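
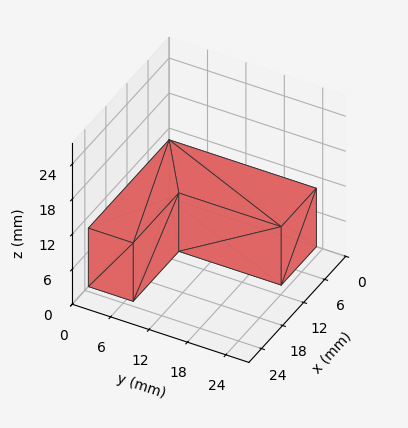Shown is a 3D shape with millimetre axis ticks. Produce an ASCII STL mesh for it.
Reading the render: the shape is an L-shaped prism: outer 23 × 23 mm, arm thicknesses ≈ 7 mm (horizontal) and 10 mm (vertical), extruded 10 mm in z (dimensions read to the nearest mm from the axis ticks). For the STL, each face is triangulated and given an outward normal.

solid part
  facet normal 0.0000 0.0000 -1.0000
    outer loop
      vertex 23.00 7.00 0.00
      vertex 23.00 0.00 0.00
      vertex 0.00 0.00 0.00
    endloop
  endfacet
  facet normal 0.0000 0.0000 -1.0000
    outer loop
      vertex 10.00 7.00 0.00
      vertex 23.00 7.00 0.00
      vertex 0.00 0.00 0.00
    endloop
  endfacet
  facet normal 0.0000 0.0000 -1.0000
    outer loop
      vertex 10.00 23.00 0.00
      vertex 10.00 7.00 0.00
      vertex 0.00 0.00 0.00
    endloop
  endfacet
  facet normal 0.0000 0.0000 -1.0000
    outer loop
      vertex 0.00 23.00 0.00
      vertex 10.00 23.00 0.00
      vertex 0.00 0.00 0.00
    endloop
  endfacet
  facet normal 0.0000 0.0000 1.0000
    outer loop
      vertex 0.00 0.00 10.00
      vertex 23.00 0.00 10.00
      vertex 23.00 7.00 10.00
    endloop
  endfacet
  facet normal 0.0000 0.0000 1.0000
    outer loop
      vertex 0.00 0.00 10.00
      vertex 23.00 7.00 10.00
      vertex 10.00 7.00 10.00
    endloop
  endfacet
  facet normal 0.0000 0.0000 1.0000
    outer loop
      vertex 0.00 0.00 10.00
      vertex 10.00 7.00 10.00
      vertex 10.00 23.00 10.00
    endloop
  endfacet
  facet normal 0.0000 0.0000 1.0000
    outer loop
      vertex 0.00 0.00 10.00
      vertex 10.00 23.00 10.00
      vertex 0.00 23.00 10.00
    endloop
  endfacet
  facet normal 0.0000 -1.0000 0.0000
    outer loop
      vertex 0.00 0.00 0.00
      vertex 23.00 0.00 0.00
      vertex 23.00 0.00 10.00
    endloop
  endfacet
  facet normal 0.0000 -1.0000 0.0000
    outer loop
      vertex 0.00 0.00 0.00
      vertex 23.00 0.00 10.00
      vertex 0.00 0.00 10.00
    endloop
  endfacet
  facet normal 1.0000 0.0000 0.0000
    outer loop
      vertex 23.00 0.00 0.00
      vertex 23.00 7.00 0.00
      vertex 23.00 7.00 10.00
    endloop
  endfacet
  facet normal 1.0000 0.0000 0.0000
    outer loop
      vertex 23.00 0.00 0.00
      vertex 23.00 7.00 10.00
      vertex 23.00 0.00 10.00
    endloop
  endfacet
  facet normal 0.0000 1.0000 0.0000
    outer loop
      vertex 23.00 7.00 0.00
      vertex 10.00 7.00 0.00
      vertex 10.00 7.00 10.00
    endloop
  endfacet
  facet normal 0.0000 1.0000 0.0000
    outer loop
      vertex 23.00 7.00 0.00
      vertex 10.00 7.00 10.00
      vertex 23.00 7.00 10.00
    endloop
  endfacet
  facet normal 1.0000 0.0000 0.0000
    outer loop
      vertex 10.00 7.00 0.00
      vertex 10.00 23.00 0.00
      vertex 10.00 23.00 10.00
    endloop
  endfacet
  facet normal 1.0000 0.0000 0.0000
    outer loop
      vertex 10.00 7.00 0.00
      vertex 10.00 23.00 10.00
      vertex 10.00 7.00 10.00
    endloop
  endfacet
  facet normal 0.0000 1.0000 0.0000
    outer loop
      vertex 10.00 23.00 0.00
      vertex 0.00 23.00 0.00
      vertex 0.00 23.00 10.00
    endloop
  endfacet
  facet normal 0.0000 1.0000 0.0000
    outer loop
      vertex 10.00 23.00 0.00
      vertex 0.00 23.00 10.00
      vertex 10.00 23.00 10.00
    endloop
  endfacet
  facet normal -1.0000 0.0000 0.0000
    outer loop
      vertex 0.00 23.00 0.00
      vertex 0.00 0.00 0.00
      vertex 0.00 0.00 10.00
    endloop
  endfacet
  facet normal -1.0000 0.0000 0.0000
    outer loop
      vertex 0.00 23.00 0.00
      vertex 0.00 0.00 10.00
      vertex 0.00 23.00 10.00
    endloop
  endfacet
endsolid part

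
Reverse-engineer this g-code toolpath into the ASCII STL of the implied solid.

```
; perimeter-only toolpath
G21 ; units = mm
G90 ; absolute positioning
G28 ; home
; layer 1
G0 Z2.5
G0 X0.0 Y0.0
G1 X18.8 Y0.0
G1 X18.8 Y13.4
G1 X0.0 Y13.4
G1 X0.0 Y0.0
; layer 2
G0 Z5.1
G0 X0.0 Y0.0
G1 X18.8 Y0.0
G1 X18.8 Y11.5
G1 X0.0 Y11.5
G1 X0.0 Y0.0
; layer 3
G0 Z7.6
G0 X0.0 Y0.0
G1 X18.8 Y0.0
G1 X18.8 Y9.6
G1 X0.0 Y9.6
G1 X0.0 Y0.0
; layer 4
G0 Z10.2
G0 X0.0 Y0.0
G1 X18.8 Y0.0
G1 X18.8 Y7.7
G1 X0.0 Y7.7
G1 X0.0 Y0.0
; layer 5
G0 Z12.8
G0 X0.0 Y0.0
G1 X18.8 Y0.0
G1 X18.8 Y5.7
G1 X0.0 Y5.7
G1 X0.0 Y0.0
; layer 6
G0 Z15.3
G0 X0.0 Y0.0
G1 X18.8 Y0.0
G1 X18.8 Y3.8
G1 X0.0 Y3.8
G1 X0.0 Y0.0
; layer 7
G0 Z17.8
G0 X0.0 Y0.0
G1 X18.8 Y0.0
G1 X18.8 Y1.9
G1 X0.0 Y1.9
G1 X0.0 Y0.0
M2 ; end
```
solid part
  facet normal 0.0000 0.0000 -1.0000
    outer loop
      vertex 18.8 15.3 0.0
      vertex 18.8 0.0 0.0
      vertex 0.0 0.0 0.0
    endloop
  endfacet
  facet normal 0.0000 0.0000 -1.0000
    outer loop
      vertex 0.0 15.3 0.0
      vertex 18.8 15.3 0.0
      vertex 0.0 0.0 0.0
    endloop
  endfacet
  facet normal 0.0000 -1.0000 0.0000
    outer loop
      vertex 0.0 0.0 0.0
      vertex 18.8 0.0 0.0
      vertex 18.8 0.0 20.4
    endloop
  endfacet
  facet normal 0.0000 -1.0000 0.0000
    outer loop
      vertex 0.0 0.0 0.0
      vertex 18.8 0.0 20.4
      vertex 0.0 0.0 20.4
    endloop
  endfacet
  facet normal 0.0000 0.8000 0.6000
    outer loop
      vertex 0.0 0.0 20.4
      vertex 18.8 0.0 20.4
      vertex 18.8 15.3 0.0
    endloop
  endfacet
  facet normal 0.0000 0.8000 0.6000
    outer loop
      vertex 0.0 0.0 20.4
      vertex 18.8 15.3 0.0
      vertex 0.0 15.3 0.0
    endloop
  endfacet
  facet normal -1.0000 0.0000 0.0000
    outer loop
      vertex 0.0 0.0 20.4
      vertex 0.0 15.3 0.0
      vertex 0.0 0.0 0.0
    endloop
  endfacet
  facet normal 1.0000 0.0000 0.0000
    outer loop
      vertex 18.8 0.0 0.0
      vertex 18.8 15.3 0.0
      vertex 18.8 0.0 20.4
    endloop
  endfacet
endsolid part

The G0 Z moves step by Δz≈2.5 mm. The G1 loops shrink linearly with z, so the solid tapers from its base footprint up to z≈20.4. Closing with a flat bottom cap and the tapered top and triangulating gives 8 facets — a wedge (ramp): 18.8 × 15.3 mm base, rising to 20.4 mm along the y=0 edge and sloping linearly to z=0 at y=15.3.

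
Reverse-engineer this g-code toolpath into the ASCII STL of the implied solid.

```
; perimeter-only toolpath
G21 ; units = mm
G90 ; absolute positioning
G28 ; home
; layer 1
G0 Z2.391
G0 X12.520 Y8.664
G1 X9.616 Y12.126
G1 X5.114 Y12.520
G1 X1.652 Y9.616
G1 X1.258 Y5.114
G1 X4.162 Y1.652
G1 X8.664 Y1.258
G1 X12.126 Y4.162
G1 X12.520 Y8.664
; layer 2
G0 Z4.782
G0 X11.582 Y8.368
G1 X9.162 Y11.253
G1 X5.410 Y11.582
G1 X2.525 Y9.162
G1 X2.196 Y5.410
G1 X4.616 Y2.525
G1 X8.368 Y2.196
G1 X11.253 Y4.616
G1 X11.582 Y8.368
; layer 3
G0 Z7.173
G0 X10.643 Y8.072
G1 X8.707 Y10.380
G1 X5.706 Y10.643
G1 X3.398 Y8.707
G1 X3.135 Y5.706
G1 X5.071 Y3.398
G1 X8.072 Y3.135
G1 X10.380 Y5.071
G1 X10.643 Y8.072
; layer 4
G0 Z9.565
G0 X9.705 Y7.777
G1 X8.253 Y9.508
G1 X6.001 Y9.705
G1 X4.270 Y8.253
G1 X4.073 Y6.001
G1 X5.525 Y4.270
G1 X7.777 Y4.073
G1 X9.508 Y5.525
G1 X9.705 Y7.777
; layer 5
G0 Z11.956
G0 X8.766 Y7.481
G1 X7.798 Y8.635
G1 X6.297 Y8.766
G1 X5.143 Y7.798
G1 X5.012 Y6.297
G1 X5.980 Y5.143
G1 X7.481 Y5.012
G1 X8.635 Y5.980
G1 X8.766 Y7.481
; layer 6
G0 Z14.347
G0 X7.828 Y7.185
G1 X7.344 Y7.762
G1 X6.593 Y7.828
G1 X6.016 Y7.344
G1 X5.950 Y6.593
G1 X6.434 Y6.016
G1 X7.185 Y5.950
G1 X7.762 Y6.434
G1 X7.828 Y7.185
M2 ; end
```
solid part
  facet normal 0.0000 0.0000 -1.0000
    outer loop
      vertex 4.818 13.459 0.000
      vertex 10.071 12.999 0.000
      vertex 13.459 8.960 0.000
    endloop
  endfacet
  facet normal 0.0000 0.0000 -1.0000
    outer loop
      vertex 0.779 10.071 0.000
      vertex 4.818 13.459 0.000
      vertex 13.459 8.960 0.000
    endloop
  endfacet
  facet normal 0.0000 0.0000 -1.0000
    outer loop
      vertex 0.319 4.818 0.000
      vertex 0.779 10.071 0.000
      vertex 13.459 8.960 0.000
    endloop
  endfacet
  facet normal 0.0000 0.0000 -1.0000
    outer loop
      vertex 3.707 0.779 0.000
      vertex 0.319 4.818 0.000
      vertex 13.459 8.960 0.000
    endloop
  endfacet
  facet normal 0.0000 0.0000 -1.0000
    outer loop
      vertex 8.960 0.319 0.000
      vertex 3.707 0.779 0.000
      vertex 13.459 8.960 0.000
    endloop
  endfacet
  facet normal 0.0000 0.0000 -1.0000
    outer loop
      vertex 12.999 3.707 0.000
      vertex 8.960 0.319 0.000
      vertex 13.459 8.960 0.000
    endloop
  endfacet
  facet normal 0.7161 0.6007 0.3554
    outer loop
      vertex 13.459 8.960 0.000
      vertex 10.071 12.999 0.000
      vertex 6.889 6.889 16.738
    endloop
  endfacet
  facet normal 0.0815 0.9311 0.3554
    outer loop
      vertex 10.071 12.999 0.000
      vertex 4.818 13.459 0.000
      vertex 6.889 6.889 16.738
    endloop
  endfacet
  facet normal -0.6007 0.7161 0.3554
    outer loop
      vertex 4.818 13.459 0.000
      vertex 0.779 10.071 0.000
      vertex 6.889 6.889 16.738
    endloop
  endfacet
  facet normal -0.9311 0.0815 0.3554
    outer loop
      vertex 0.779 10.071 0.000
      vertex 0.319 4.818 0.000
      vertex 6.889 6.889 16.738
    endloop
  endfacet
  facet normal -0.7161 -0.6007 0.3554
    outer loop
      vertex 0.319 4.818 0.000
      vertex 3.707 0.779 0.000
      vertex 6.889 6.889 16.738
    endloop
  endfacet
  facet normal -0.0815 -0.9311 0.3554
    outer loop
      vertex 3.707 0.779 0.000
      vertex 8.960 0.319 0.000
      vertex 6.889 6.889 16.738
    endloop
  endfacet
  facet normal 0.6007 -0.7161 0.3554
    outer loop
      vertex 8.960 0.319 0.000
      vertex 12.999 3.707 0.000
      vertex 6.889 6.889 16.738
    endloop
  endfacet
  facet normal 0.9311 -0.0815 0.3554
    outer loop
      vertex 12.999 3.707 0.000
      vertex 13.459 8.960 0.000
      vertex 6.889 6.889 16.738
    endloop
  endfacet
endsolid part

The G0 Z moves step by Δz≈2.391 mm. The G1 loops shrink linearly with z, so the solid tapers from its base footprint up to z≈16.7. Closing with a flat bottom cap and the tapered top and triangulating gives 14 facets — a regular 8-sided pyramid, base circumscribed radius ≈ 6.89 mm, apex at z ≈ 16.7 mm.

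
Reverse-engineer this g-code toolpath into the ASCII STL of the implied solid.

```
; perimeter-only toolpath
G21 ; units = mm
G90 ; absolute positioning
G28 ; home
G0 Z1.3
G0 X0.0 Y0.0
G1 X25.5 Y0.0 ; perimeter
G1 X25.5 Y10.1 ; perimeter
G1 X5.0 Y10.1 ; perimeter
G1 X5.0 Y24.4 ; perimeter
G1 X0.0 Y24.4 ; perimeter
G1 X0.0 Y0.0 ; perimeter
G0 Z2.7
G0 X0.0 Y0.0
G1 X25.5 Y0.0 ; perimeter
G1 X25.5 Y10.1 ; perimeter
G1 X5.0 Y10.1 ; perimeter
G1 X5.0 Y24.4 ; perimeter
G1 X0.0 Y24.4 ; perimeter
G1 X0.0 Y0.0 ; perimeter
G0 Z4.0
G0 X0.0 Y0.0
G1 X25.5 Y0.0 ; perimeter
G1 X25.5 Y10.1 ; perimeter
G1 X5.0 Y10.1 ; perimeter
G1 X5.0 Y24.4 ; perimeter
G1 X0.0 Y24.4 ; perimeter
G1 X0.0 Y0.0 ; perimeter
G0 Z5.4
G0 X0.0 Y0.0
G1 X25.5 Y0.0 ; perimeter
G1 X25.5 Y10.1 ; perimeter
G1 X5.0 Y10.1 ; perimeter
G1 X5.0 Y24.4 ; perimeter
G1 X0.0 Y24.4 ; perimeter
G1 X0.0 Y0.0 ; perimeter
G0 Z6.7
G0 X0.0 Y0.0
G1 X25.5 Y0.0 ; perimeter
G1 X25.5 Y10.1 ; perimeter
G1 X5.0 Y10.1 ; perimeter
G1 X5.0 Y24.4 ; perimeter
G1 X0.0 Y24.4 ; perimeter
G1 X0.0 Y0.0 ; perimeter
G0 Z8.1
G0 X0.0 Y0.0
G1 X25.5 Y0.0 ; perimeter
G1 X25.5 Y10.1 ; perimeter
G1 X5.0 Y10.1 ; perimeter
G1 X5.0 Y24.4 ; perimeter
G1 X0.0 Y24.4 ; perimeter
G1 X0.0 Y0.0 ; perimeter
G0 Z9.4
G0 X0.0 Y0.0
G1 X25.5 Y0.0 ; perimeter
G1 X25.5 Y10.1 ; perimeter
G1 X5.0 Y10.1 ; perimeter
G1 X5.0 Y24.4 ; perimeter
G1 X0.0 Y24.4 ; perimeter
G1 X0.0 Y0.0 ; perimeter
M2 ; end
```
solid part
  facet normal 0.0000 0.0000 -1.0000
    outer loop
      vertex 25.5 10.1 0.0
      vertex 25.5 0.0 0.0
      vertex 0.0 0.0 0.0
    endloop
  endfacet
  facet normal 0.0000 0.0000 -1.0000
    outer loop
      vertex 5.0 10.1 0.0
      vertex 25.5 10.1 0.0
      vertex 0.0 0.0 0.0
    endloop
  endfacet
  facet normal 0.0000 0.0000 -1.0000
    outer loop
      vertex 5.0 24.4 0.0
      vertex 5.0 10.1 0.0
      vertex 0.0 0.0 0.0
    endloop
  endfacet
  facet normal 0.0000 0.0000 -1.0000
    outer loop
      vertex 0.0 24.4 0.0
      vertex 5.0 24.4 0.0
      vertex 0.0 0.0 0.0
    endloop
  endfacet
  facet normal 0.0000 0.0000 1.0000
    outer loop
      vertex 0.0 0.0 9.4
      vertex 25.5 0.0 9.4
      vertex 25.5 10.1 9.4
    endloop
  endfacet
  facet normal 0.0000 0.0000 1.0000
    outer loop
      vertex 0.0 0.0 9.4
      vertex 25.5 10.1 9.4
      vertex 5.0 10.1 9.4
    endloop
  endfacet
  facet normal 0.0000 0.0000 1.0000
    outer loop
      vertex 0.0 0.0 9.4
      vertex 5.0 10.1 9.4
      vertex 5.0 24.4 9.4
    endloop
  endfacet
  facet normal 0.0000 0.0000 1.0000
    outer loop
      vertex 0.0 0.0 9.4
      vertex 5.0 24.4 9.4
      vertex 0.0 24.4 9.4
    endloop
  endfacet
  facet normal 0.0000 -1.0000 0.0000
    outer loop
      vertex 0.0 0.0 0.0
      vertex 25.5 0.0 0.0
      vertex 25.5 0.0 9.4
    endloop
  endfacet
  facet normal 0.0000 -1.0000 0.0000
    outer loop
      vertex 0.0 0.0 0.0
      vertex 25.5 0.0 9.4
      vertex 0.0 0.0 9.4
    endloop
  endfacet
  facet normal 1.0000 0.0000 0.0000
    outer loop
      vertex 25.5 0.0 0.0
      vertex 25.5 10.1 0.0
      vertex 25.5 10.1 9.4
    endloop
  endfacet
  facet normal 1.0000 0.0000 0.0000
    outer loop
      vertex 25.5 0.0 0.0
      vertex 25.5 10.1 9.4
      vertex 25.5 0.0 9.4
    endloop
  endfacet
  facet normal 0.0000 1.0000 0.0000
    outer loop
      vertex 25.5 10.1 0.0
      vertex 5.0 10.1 0.0
      vertex 5.0 10.1 9.4
    endloop
  endfacet
  facet normal 0.0000 1.0000 0.0000
    outer loop
      vertex 25.5 10.1 0.0
      vertex 5.0 10.1 9.4
      vertex 25.5 10.1 9.4
    endloop
  endfacet
  facet normal 1.0000 0.0000 0.0000
    outer loop
      vertex 5.0 10.1 0.0
      vertex 5.0 24.4 0.0
      vertex 5.0 24.4 9.4
    endloop
  endfacet
  facet normal 1.0000 0.0000 0.0000
    outer loop
      vertex 5.0 10.1 0.0
      vertex 5.0 24.4 9.4
      vertex 5.0 10.1 9.4
    endloop
  endfacet
  facet normal 0.0000 1.0000 0.0000
    outer loop
      vertex 5.0 24.4 0.0
      vertex 0.0 24.4 0.0
      vertex 0.0 24.4 9.4
    endloop
  endfacet
  facet normal 0.0000 1.0000 0.0000
    outer loop
      vertex 5.0 24.4 0.0
      vertex 0.0 24.4 9.4
      vertex 5.0 24.4 9.4
    endloop
  endfacet
  facet normal -1.0000 0.0000 0.0000
    outer loop
      vertex 0.0 24.4 0.0
      vertex 0.0 0.0 0.0
      vertex 0.0 0.0 9.4
    endloop
  endfacet
  facet normal -1.0000 0.0000 0.0000
    outer loop
      vertex 0.0 24.4 0.0
      vertex 0.0 0.0 9.4
      vertex 0.0 24.4 9.4
    endloop
  endfacet
endsolid part

The G0 Z moves step by Δz≈1.3 mm. Every layer's G1 loop is the same polygon, so the solid is a straight extrusion of it from z=0 to z≈9.4. Closing with flat bottom and top caps and triangulating gives 20 facets — an L-shaped prism: outer 25.5 × 24.4 mm, arm thicknesses ≈ 10.1 mm (horizontal) and 5 mm (vertical), extruded 9.4 mm in z.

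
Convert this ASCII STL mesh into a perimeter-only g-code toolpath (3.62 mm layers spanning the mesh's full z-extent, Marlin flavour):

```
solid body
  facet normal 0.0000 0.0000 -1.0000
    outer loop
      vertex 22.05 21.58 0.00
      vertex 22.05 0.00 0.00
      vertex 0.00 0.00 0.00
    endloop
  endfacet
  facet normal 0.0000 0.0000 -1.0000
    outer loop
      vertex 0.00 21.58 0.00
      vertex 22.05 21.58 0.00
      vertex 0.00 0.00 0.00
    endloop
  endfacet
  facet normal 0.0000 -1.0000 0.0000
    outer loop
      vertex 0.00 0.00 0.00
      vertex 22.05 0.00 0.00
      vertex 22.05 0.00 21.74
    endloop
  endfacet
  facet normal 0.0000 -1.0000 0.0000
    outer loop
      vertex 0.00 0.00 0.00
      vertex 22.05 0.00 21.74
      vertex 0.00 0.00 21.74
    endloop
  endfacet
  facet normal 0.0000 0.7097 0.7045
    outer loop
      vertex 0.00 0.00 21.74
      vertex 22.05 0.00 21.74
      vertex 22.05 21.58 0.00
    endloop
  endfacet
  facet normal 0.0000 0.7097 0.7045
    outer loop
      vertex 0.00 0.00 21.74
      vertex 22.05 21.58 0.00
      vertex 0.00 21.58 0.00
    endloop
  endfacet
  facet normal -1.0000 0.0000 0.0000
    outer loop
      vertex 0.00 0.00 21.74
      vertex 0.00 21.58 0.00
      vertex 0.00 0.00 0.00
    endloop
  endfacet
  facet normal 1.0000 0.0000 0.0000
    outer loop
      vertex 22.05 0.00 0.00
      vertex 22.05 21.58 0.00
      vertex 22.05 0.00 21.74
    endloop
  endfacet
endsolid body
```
; perimeter-only toolpath
G21 ; units = mm
G90 ; absolute positioning
G28 ; home
; layer 1
G0 Z3.62
G0 X0.00 Y0.00
G1 X22.05 Y0.00
G1 X22.05 Y17.98
G1 X0.00 Y17.98
G1 X0.00 Y0.00
; layer 2
G0 Z7.25
G0 X0.00 Y0.00
G1 X22.05 Y0.00
G1 X22.05 Y14.39
G1 X0.00 Y14.39
G1 X0.00 Y0.00
; layer 3
G0 Z10.87
G0 X0.00 Y0.00
G1 X22.05 Y0.00
G1 X22.05 Y10.79
G1 X0.00 Y10.79
G1 X0.00 Y0.00
; layer 4
G0 Z14.49
G0 X0.00 Y0.00
G1 X22.05 Y0.00
G1 X22.05 Y7.19
G1 X0.00 Y7.19
G1 X0.00 Y0.00
; layer 5
G0 Z18.12
G0 X0.00 Y0.00
G1 X22.05 Y0.00
G1 X22.05 Y3.60
G1 X0.00 Y3.60
G1 X0.00 Y0.00
M2 ; end

The solid is a wedge (ramp): 22.1 × 21.6 mm base, rising to 21.7 mm along the y=0 edge and sloping linearly to z=0 at y=21.6. Slicing at Δz = 3.62 mm — 6 equal slices spanning the solid's height, so layer i sits at z = i·h/6 — gives 5 non-empty perimeters. Each is a 4-segment closed polygon; G0 lifts to the layer z and rapids to the start vertex, then G1 traces the edges. The cross-section shrinks linearly with z (the slice at the apex is degenerate and omitted).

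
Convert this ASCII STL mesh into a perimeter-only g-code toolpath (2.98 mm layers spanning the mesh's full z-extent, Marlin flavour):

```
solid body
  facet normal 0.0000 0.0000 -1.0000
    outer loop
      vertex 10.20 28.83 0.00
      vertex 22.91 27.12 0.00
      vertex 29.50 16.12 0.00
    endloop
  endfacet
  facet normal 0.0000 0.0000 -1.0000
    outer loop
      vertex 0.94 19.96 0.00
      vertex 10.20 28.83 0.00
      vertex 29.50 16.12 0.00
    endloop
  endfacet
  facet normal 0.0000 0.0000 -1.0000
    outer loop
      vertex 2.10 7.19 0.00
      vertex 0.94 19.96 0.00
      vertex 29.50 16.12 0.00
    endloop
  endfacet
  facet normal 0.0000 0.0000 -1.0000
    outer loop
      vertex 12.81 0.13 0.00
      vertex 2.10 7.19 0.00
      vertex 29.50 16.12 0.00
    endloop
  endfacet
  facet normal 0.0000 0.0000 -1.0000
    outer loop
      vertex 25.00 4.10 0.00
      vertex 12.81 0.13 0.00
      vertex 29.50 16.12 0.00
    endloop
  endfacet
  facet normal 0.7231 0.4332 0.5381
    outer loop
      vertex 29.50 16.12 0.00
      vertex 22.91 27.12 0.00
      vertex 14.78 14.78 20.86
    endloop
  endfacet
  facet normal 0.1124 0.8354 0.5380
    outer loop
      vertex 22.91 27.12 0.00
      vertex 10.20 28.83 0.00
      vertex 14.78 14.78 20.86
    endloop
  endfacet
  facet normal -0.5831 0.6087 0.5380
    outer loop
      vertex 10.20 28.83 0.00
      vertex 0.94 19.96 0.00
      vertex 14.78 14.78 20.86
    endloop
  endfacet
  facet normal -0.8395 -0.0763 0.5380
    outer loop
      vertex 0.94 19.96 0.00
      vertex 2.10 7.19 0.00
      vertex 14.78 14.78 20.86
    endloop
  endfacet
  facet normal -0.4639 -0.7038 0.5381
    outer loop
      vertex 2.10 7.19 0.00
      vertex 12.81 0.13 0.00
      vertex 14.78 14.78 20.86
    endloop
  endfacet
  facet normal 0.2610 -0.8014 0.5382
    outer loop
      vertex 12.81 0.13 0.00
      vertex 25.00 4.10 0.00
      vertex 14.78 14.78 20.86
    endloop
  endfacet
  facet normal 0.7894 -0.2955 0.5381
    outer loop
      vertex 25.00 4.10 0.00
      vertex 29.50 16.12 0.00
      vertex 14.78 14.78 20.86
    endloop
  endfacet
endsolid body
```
; perimeter-only toolpath
G21 ; units = mm
G90 ; absolute positioning
G28 ; home
; layer 1
G0 Z2.98
G0 X27.40 Y15.93
G1 X21.75 Y25.36
G1 X10.85 Y26.82
G1 X2.92 Y19.22
G1 X3.91 Y8.27
G1 X13.09 Y2.22
G1 X23.54 Y5.63
G1 X27.40 Y15.93
; layer 2
G0 Z5.96
G0 X25.29 Y15.74
G1 X20.59 Y23.59
G1 X11.51 Y24.82
G1 X4.89 Y18.48
G1 X5.72 Y9.36
G1 X13.37 Y4.32
G1 X22.08 Y7.15
G1 X25.29 Y15.74
; layer 3
G0 Z8.94
G0 X23.19 Y15.55
G1 X19.43 Y21.83
G1 X12.16 Y22.81
G1 X6.87 Y17.74
G1 X7.53 Y10.44
G1 X13.65 Y6.41
G1 X20.62 Y8.68
G1 X23.19 Y15.55
; layer 4
G0 Z11.92
G0 X21.09 Y15.35
G1 X18.26 Y20.07
G1 X12.82 Y20.80
G1 X8.85 Y17.00
G1 X9.35 Y11.53
G1 X13.94 Y8.50
G1 X19.16 Y10.20
G1 X21.09 Y15.35
; layer 5
G0 Z14.90
G0 X18.99 Y15.16
G1 X17.10 Y18.31
G1 X13.47 Y18.79
G1 X10.83 Y16.26
G1 X11.16 Y12.61
G1 X14.22 Y10.59
G1 X17.70 Y11.73
G1 X18.99 Y15.16
; layer 6
G0 Z17.88
G0 X16.88 Y14.97
G1 X15.94 Y16.54
G1 X14.13 Y16.79
G1 X12.80 Y15.52
G1 X12.97 Y13.70
G1 X14.50 Y12.69
G1 X16.24 Y13.25
G1 X16.88 Y14.97
M2 ; end

The solid is a regular 7-sided pyramid, base circumscribed radius ≈ 14.8 mm, apex at z ≈ 20.9 mm. Slicing at Δz = 2.98 mm — 7 equal slices spanning the solid's height, so layer i sits at z = i·h/7 — gives 6 non-empty perimeters. Each is a 7-segment closed polygon; G0 lifts to the layer z and rapids to the start vertex, then G1 traces the edges. The cross-section shrinks linearly with z (the slice at the apex is degenerate and omitted).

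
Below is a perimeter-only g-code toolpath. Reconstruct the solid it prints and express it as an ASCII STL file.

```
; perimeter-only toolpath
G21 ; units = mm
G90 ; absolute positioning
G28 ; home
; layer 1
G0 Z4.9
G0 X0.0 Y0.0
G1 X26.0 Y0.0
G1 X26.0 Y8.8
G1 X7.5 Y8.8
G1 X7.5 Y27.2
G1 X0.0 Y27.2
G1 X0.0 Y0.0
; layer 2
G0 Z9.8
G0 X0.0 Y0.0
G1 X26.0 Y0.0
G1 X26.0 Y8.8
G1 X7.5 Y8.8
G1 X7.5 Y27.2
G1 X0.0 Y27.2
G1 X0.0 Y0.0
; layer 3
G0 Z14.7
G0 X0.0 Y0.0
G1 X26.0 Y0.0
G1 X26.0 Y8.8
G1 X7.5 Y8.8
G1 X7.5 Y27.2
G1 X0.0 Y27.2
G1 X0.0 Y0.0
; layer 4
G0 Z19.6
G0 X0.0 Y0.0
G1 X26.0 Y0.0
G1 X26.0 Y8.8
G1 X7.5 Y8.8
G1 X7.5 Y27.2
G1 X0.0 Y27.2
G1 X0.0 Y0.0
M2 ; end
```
solid part
  facet normal 0.0000 0.0000 -1.0000
    outer loop
      vertex 26.0 8.8 0.0
      vertex 26.0 0.0 0.0
      vertex 0.0 0.0 0.0
    endloop
  endfacet
  facet normal 0.0000 0.0000 -1.0000
    outer loop
      vertex 7.5 8.8 0.0
      vertex 26.0 8.8 0.0
      vertex 0.0 0.0 0.0
    endloop
  endfacet
  facet normal 0.0000 0.0000 -1.0000
    outer loop
      vertex 7.5 27.2 0.0
      vertex 7.5 8.8 0.0
      vertex 0.0 0.0 0.0
    endloop
  endfacet
  facet normal 0.0000 0.0000 -1.0000
    outer loop
      vertex 0.0 27.2 0.0
      vertex 7.5 27.2 0.0
      vertex 0.0 0.0 0.0
    endloop
  endfacet
  facet normal 0.0000 0.0000 1.0000
    outer loop
      vertex 0.0 0.0 19.6
      vertex 26.0 0.0 19.6
      vertex 26.0 8.8 19.6
    endloop
  endfacet
  facet normal 0.0000 0.0000 1.0000
    outer loop
      vertex 0.0 0.0 19.6
      vertex 26.0 8.8 19.6
      vertex 7.5 8.8 19.6
    endloop
  endfacet
  facet normal 0.0000 0.0000 1.0000
    outer loop
      vertex 0.0 0.0 19.6
      vertex 7.5 8.8 19.6
      vertex 7.5 27.2 19.6
    endloop
  endfacet
  facet normal 0.0000 0.0000 1.0000
    outer loop
      vertex 0.0 0.0 19.6
      vertex 7.5 27.2 19.6
      vertex 0.0 27.2 19.6
    endloop
  endfacet
  facet normal 0.0000 -1.0000 0.0000
    outer loop
      vertex 0.0 0.0 0.0
      vertex 26.0 0.0 0.0
      vertex 26.0 0.0 19.6
    endloop
  endfacet
  facet normal 0.0000 -1.0000 0.0000
    outer loop
      vertex 0.0 0.0 0.0
      vertex 26.0 0.0 19.6
      vertex 0.0 0.0 19.6
    endloop
  endfacet
  facet normal 1.0000 0.0000 0.0000
    outer loop
      vertex 26.0 0.0 0.0
      vertex 26.0 8.8 0.0
      vertex 26.0 8.8 19.6
    endloop
  endfacet
  facet normal 1.0000 0.0000 0.0000
    outer loop
      vertex 26.0 0.0 0.0
      vertex 26.0 8.8 19.6
      vertex 26.0 0.0 19.6
    endloop
  endfacet
  facet normal 0.0000 1.0000 0.0000
    outer loop
      vertex 26.0 8.8 0.0
      vertex 7.5 8.8 0.0
      vertex 7.5 8.8 19.6
    endloop
  endfacet
  facet normal 0.0000 1.0000 0.0000
    outer loop
      vertex 26.0 8.8 0.0
      vertex 7.5 8.8 19.6
      vertex 26.0 8.8 19.6
    endloop
  endfacet
  facet normal 1.0000 0.0000 0.0000
    outer loop
      vertex 7.5 8.8 0.0
      vertex 7.5 27.2 0.0
      vertex 7.5 27.2 19.6
    endloop
  endfacet
  facet normal 1.0000 0.0000 0.0000
    outer loop
      vertex 7.5 8.8 0.0
      vertex 7.5 27.2 19.6
      vertex 7.5 8.8 19.6
    endloop
  endfacet
  facet normal 0.0000 1.0000 0.0000
    outer loop
      vertex 7.5 27.2 0.0
      vertex 0.0 27.2 0.0
      vertex 0.0 27.2 19.6
    endloop
  endfacet
  facet normal 0.0000 1.0000 0.0000
    outer loop
      vertex 7.5 27.2 0.0
      vertex 0.0 27.2 19.6
      vertex 7.5 27.2 19.6
    endloop
  endfacet
  facet normal -1.0000 0.0000 0.0000
    outer loop
      vertex 0.0 27.2 0.0
      vertex 0.0 0.0 0.0
      vertex 0.0 0.0 19.6
    endloop
  endfacet
  facet normal -1.0000 0.0000 0.0000
    outer loop
      vertex 0.0 27.2 0.0
      vertex 0.0 0.0 19.6
      vertex 0.0 27.2 19.6
    endloop
  endfacet
endsolid part

The G0 Z moves step by Δz≈4.9 mm. Every layer's G1 loop is the same polygon, so the solid is a straight extrusion of it from z=0 to z≈19.6. Closing with flat bottom and top caps and triangulating gives 20 facets — an L-shaped prism: outer 26 × 27.2 mm, arm thicknesses ≈ 8.8 mm (horizontal) and 7.5 mm (vertical), extruded 19.6 mm in z.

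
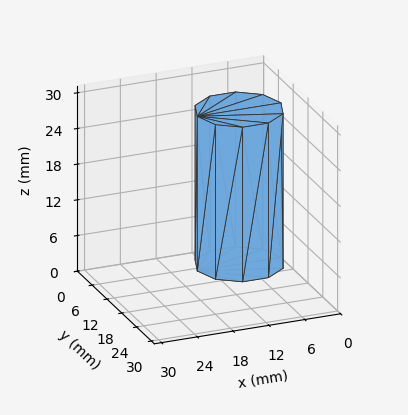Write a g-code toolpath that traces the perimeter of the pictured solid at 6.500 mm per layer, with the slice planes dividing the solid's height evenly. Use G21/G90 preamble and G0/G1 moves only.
Reading the render: the shape is a regular 10-sided prism (a cylinder approximated with 10 flat sides), circumscribed radius ≈ 7 mm, height ≈ 26 mm (dimensions read to the nearest mm from the axis ticks). For the g-code, the solid's height is divided into equal slices at the stated Δz and each level perimeter traced with G1 moves after a G0 lift.

; perimeter-only toolpath
G21 ; units = mm
G90 ; absolute positioning
G28 ; home
; layer 1
G0 Z6.500
G0 X14.000 Y7.000
G1 X12.663 Y11.114
G1 X9.163 Y13.657
G1 X4.837 Y13.657
G1 X1.337 Y11.114
G1 X0.000 Y7.000
G1 X1.337 Y2.886
G1 X4.837 Y0.343
G1 X9.163 Y0.343
G1 X12.663 Y2.886
G1 X14.000 Y7.000
; layer 2
G0 Z13.000
G0 X14.000 Y7.000
G1 X12.663 Y11.114
G1 X9.163 Y13.657
G1 X4.837 Y13.657
G1 X1.337 Y11.114
G1 X0.000 Y7.000
G1 X1.337 Y2.886
G1 X4.837 Y0.343
G1 X9.163 Y0.343
G1 X12.663 Y2.886
G1 X14.000 Y7.000
; layer 3
G0 Z19.500
G0 X14.000 Y7.000
G1 X12.663 Y11.114
G1 X9.163 Y13.657
G1 X4.837 Y13.657
G1 X1.337 Y11.114
G1 X0.000 Y7.000
G1 X1.337 Y2.886
G1 X4.837 Y0.343
G1 X9.163 Y0.343
G1 X12.663 Y2.886
G1 X14.000 Y7.000
; layer 4
G0 Z26.000
G0 X14.000 Y7.000
G1 X12.663 Y11.114
G1 X9.163 Y13.657
G1 X4.837 Y13.657
G1 X1.337 Y11.114
G1 X0.000 Y7.000
G1 X1.337 Y2.886
G1 X4.837 Y0.343
G1 X9.163 Y0.343
G1 X12.663 Y2.886
G1 X14.000 Y7.000
M2 ; end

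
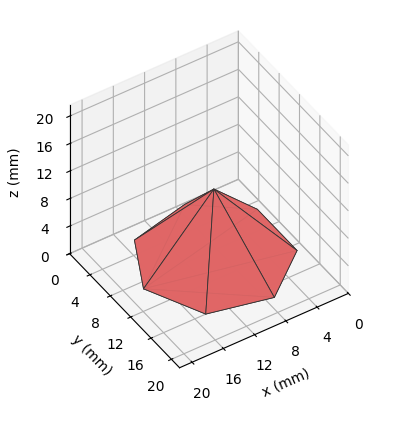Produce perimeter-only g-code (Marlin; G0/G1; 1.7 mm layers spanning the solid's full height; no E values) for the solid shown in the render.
Reading the render: the shape is a regular 7-sided pyramid, base circumscribed radius ≈ 9 mm, apex at z ≈ 10 mm (dimensions read to the nearest mm from the axis ticks). For the g-code, the solid's height is divided into equal slices at the stated Δz and each level perimeter traced with G1 moves after a G0 lift.

; perimeter-only toolpath
G21 ; units = mm
G90 ; absolute positioning
G28 ; home
; layer 1
G0 Z1.7
G0 X16.5 Y9.0
G1 X13.7 Y14.8
G1 X7.3 Y16.3
G1 X2.3 Y12.2
G1 X2.3 Y5.8
G1 X7.3 Y1.7
G1 X13.7 Y3.2
G1 X16.5 Y9.0
; layer 2
G0 Z3.3
G0 X15.0 Y9.0
G1 X12.7 Y13.7
G1 X7.7 Y14.9
G1 X3.6 Y11.6
G1 X3.6 Y6.4
G1 X7.7 Y3.1
G1 X12.7 Y4.3
G1 X15.0 Y9.0
; layer 3
G0 Z5.0
G0 X13.5 Y9.0
G1 X11.8 Y12.5
G1 X8.0 Y13.4
G1 X5.0 Y10.9
G1 X5.0 Y7.0
G1 X8.0 Y4.6
G1 X11.8 Y5.5
G1 X13.5 Y9.0
; layer 4
G0 Z6.7
G0 X12.0 Y9.0
G1 X10.9 Y11.3
G1 X8.3 Y11.9
G1 X6.3 Y10.3
G1 X6.3 Y7.7
G1 X8.3 Y6.1
G1 X10.9 Y6.7
G1 X12.0 Y9.0
; layer 5
G0 Z8.3
G0 X10.5 Y9.0
G1 X9.9 Y10.2
G1 X8.7 Y10.5
G1 X7.7 Y9.6
G1 X7.7 Y8.3
G1 X8.7 Y7.5
G1 X9.9 Y7.8
G1 X10.5 Y9.0
M2 ; end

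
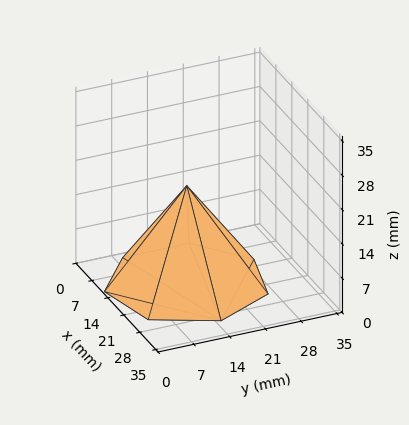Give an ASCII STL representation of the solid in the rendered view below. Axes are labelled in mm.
Reading the render: the shape is a regular 7-sided pyramid, base circumscribed radius ≈ 15 mm, apex at z ≈ 20 mm (dimensions read to the nearest mm from the axis ticks). For the STL, each face is triangulated and given an outward normal.

solid part
  facet normal 0.0000 0.0000 -1.0000
    outer loop
      vertex 11.662 29.624 0.000
      vertex 24.352 26.727 0.000
      vertex 30.000 15.000 0.000
    endloop
  endfacet
  facet normal 0.0000 0.0000 -1.0000
    outer loop
      vertex 1.485 21.508 0.000
      vertex 11.662 29.624 0.000
      vertex 30.000 15.000 0.000
    endloop
  endfacet
  facet normal 0.0000 0.0000 -1.0000
    outer loop
      vertex 1.485 8.492 0.000
      vertex 1.485 21.508 0.000
      vertex 30.000 15.000 0.000
    endloop
  endfacet
  facet normal 0.0000 0.0000 -1.0000
    outer loop
      vertex 11.662 0.376 0.000
      vertex 1.485 8.492 0.000
      vertex 30.000 15.000 0.000
    endloop
  endfacet
  facet normal 0.0000 0.0000 -1.0000
    outer loop
      vertex 24.352 3.273 0.000
      vertex 11.662 0.376 0.000
      vertex 30.000 15.000 0.000
    endloop
  endfacet
  facet normal 0.7465 0.3595 0.5599
    outer loop
      vertex 30.000 15.000 0.000
      vertex 24.352 26.727 0.000
      vertex 15.000 15.000 20.000
    endloop
  endfacet
  facet normal 0.1844 0.8078 0.5599
    outer loop
      vertex 24.352 26.727 0.000
      vertex 11.662 29.624 0.000
      vertex 15.000 15.000 20.000
    endloop
  endfacet
  facet normal -0.5166 0.6478 0.5599
    outer loop
      vertex 11.662 29.624 0.000
      vertex 1.485 21.508 0.000
      vertex 15.000 15.000 20.000
    endloop
  endfacet
  facet normal -0.8286 0.0000 0.5599
    outer loop
      vertex 1.485 21.508 0.000
      vertex 1.485 8.492 0.000
      vertex 15.000 15.000 20.000
    endloop
  endfacet
  facet normal -0.5166 -0.6478 0.5599
    outer loop
      vertex 1.485 8.492 0.000
      vertex 11.662 0.376 0.000
      vertex 15.000 15.000 20.000
    endloop
  endfacet
  facet normal 0.1844 -0.8078 0.5599
    outer loop
      vertex 11.662 0.376 0.000
      vertex 24.352 3.273 0.000
      vertex 15.000 15.000 20.000
    endloop
  endfacet
  facet normal 0.7465 -0.3595 0.5599
    outer loop
      vertex 24.352 3.273 0.000
      vertex 30.000 15.000 0.000
      vertex 15.000 15.000 20.000
    endloop
  endfacet
endsolid part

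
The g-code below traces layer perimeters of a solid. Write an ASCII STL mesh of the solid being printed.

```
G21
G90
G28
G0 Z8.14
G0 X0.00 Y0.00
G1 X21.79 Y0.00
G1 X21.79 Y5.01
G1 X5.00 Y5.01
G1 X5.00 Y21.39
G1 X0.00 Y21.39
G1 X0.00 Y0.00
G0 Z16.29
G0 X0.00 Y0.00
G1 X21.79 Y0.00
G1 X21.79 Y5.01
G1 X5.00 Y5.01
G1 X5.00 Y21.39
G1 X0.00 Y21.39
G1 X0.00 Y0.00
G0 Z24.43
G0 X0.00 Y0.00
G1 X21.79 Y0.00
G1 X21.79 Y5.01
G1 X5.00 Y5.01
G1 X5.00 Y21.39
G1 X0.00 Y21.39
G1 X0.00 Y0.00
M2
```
solid part
  facet normal 0.0000 0.0000 -1.0000
    outer loop
      vertex 21.79 5.01 0.00
      vertex 21.79 0.00 0.00
      vertex 0.00 0.00 0.00
    endloop
  endfacet
  facet normal 0.0000 0.0000 -1.0000
    outer loop
      vertex 5.00 5.01 0.00
      vertex 21.79 5.01 0.00
      vertex 0.00 0.00 0.00
    endloop
  endfacet
  facet normal 0.0000 0.0000 -1.0000
    outer loop
      vertex 5.00 21.39 0.00
      vertex 5.00 5.01 0.00
      vertex 0.00 0.00 0.00
    endloop
  endfacet
  facet normal 0.0000 0.0000 -1.0000
    outer loop
      vertex 0.00 21.39 0.00
      vertex 5.00 21.39 0.00
      vertex 0.00 0.00 0.00
    endloop
  endfacet
  facet normal 0.0000 0.0000 1.0000
    outer loop
      vertex 0.00 0.00 24.43
      vertex 21.79 0.00 24.43
      vertex 21.79 5.01 24.43
    endloop
  endfacet
  facet normal 0.0000 0.0000 1.0000
    outer loop
      vertex 0.00 0.00 24.43
      vertex 21.79 5.01 24.43
      vertex 5.00 5.01 24.43
    endloop
  endfacet
  facet normal 0.0000 0.0000 1.0000
    outer loop
      vertex 0.00 0.00 24.43
      vertex 5.00 5.01 24.43
      vertex 5.00 21.39 24.43
    endloop
  endfacet
  facet normal 0.0000 0.0000 1.0000
    outer loop
      vertex 0.00 0.00 24.43
      vertex 5.00 21.39 24.43
      vertex 0.00 21.39 24.43
    endloop
  endfacet
  facet normal 0.0000 -1.0000 0.0000
    outer loop
      vertex 0.00 0.00 0.00
      vertex 21.79 0.00 0.00
      vertex 21.79 0.00 24.43
    endloop
  endfacet
  facet normal 0.0000 -1.0000 0.0000
    outer loop
      vertex 0.00 0.00 0.00
      vertex 21.79 0.00 24.43
      vertex 0.00 0.00 24.43
    endloop
  endfacet
  facet normal 1.0000 0.0000 0.0000
    outer loop
      vertex 21.79 0.00 0.00
      vertex 21.79 5.01 0.00
      vertex 21.79 5.01 24.43
    endloop
  endfacet
  facet normal 1.0000 0.0000 0.0000
    outer loop
      vertex 21.79 0.00 0.00
      vertex 21.79 5.01 24.43
      vertex 21.79 0.00 24.43
    endloop
  endfacet
  facet normal 0.0000 1.0000 0.0000
    outer loop
      vertex 21.79 5.01 0.00
      vertex 5.00 5.01 0.00
      vertex 5.00 5.01 24.43
    endloop
  endfacet
  facet normal 0.0000 1.0000 0.0000
    outer loop
      vertex 21.79 5.01 0.00
      vertex 5.00 5.01 24.43
      vertex 21.79 5.01 24.43
    endloop
  endfacet
  facet normal 1.0000 0.0000 0.0000
    outer loop
      vertex 5.00 5.01 0.00
      vertex 5.00 21.39 0.00
      vertex 5.00 21.39 24.43
    endloop
  endfacet
  facet normal 1.0000 0.0000 0.0000
    outer loop
      vertex 5.00 5.01 0.00
      vertex 5.00 21.39 24.43
      vertex 5.00 5.01 24.43
    endloop
  endfacet
  facet normal 0.0000 1.0000 0.0000
    outer loop
      vertex 5.00 21.39 0.00
      vertex 0.00 21.39 0.00
      vertex 0.00 21.39 24.43
    endloop
  endfacet
  facet normal 0.0000 1.0000 0.0000
    outer loop
      vertex 5.00 21.39 0.00
      vertex 0.00 21.39 24.43
      vertex 5.00 21.39 24.43
    endloop
  endfacet
  facet normal -1.0000 0.0000 0.0000
    outer loop
      vertex 0.00 21.39 0.00
      vertex 0.00 0.00 0.00
      vertex 0.00 0.00 24.43
    endloop
  endfacet
  facet normal -1.0000 0.0000 0.0000
    outer loop
      vertex 0.00 21.39 0.00
      vertex 0.00 0.00 24.43
      vertex 0.00 21.39 24.43
    endloop
  endfacet
endsolid part

The G0 Z moves step by Δz≈8.14 mm. Every layer's G1 loop is the same polygon, so the solid is a straight extrusion of it from z=0 to z≈24.4. Closing with flat bottom and top caps and triangulating gives 20 facets — an L-shaped prism: outer 21.8 × 21.4 mm, arm thicknesses ≈ 5.01 mm (horizontal) and 5 mm (vertical), extruded 24.4 mm in z.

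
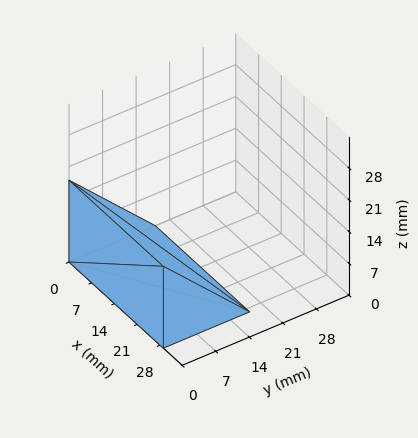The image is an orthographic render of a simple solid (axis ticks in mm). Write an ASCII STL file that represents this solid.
Reading the render: the shape is a wedge (ramp): 29 × 18 mm base, rising to 18 mm along the y=0 edge and sloping linearly to z=0 at y=18 (dimensions read to the nearest mm from the axis ticks). For the STL, each face is triangulated and given an outward normal.

solid part
  facet normal 0.0000 0.0000 -1.0000
    outer loop
      vertex 29.0 18.0 0.0
      vertex 29.0 0.0 0.0
      vertex 0.0 0.0 0.0
    endloop
  endfacet
  facet normal 0.0000 0.0000 -1.0000
    outer loop
      vertex 0.0 18.0 0.0
      vertex 29.0 18.0 0.0
      vertex 0.0 0.0 0.0
    endloop
  endfacet
  facet normal 0.0000 -1.0000 0.0000
    outer loop
      vertex 0.0 0.0 0.0
      vertex 29.0 0.0 0.0
      vertex 29.0 0.0 18.0
    endloop
  endfacet
  facet normal 0.0000 -1.0000 0.0000
    outer loop
      vertex 0.0 0.0 0.0
      vertex 29.0 0.0 18.0
      vertex 0.0 0.0 18.0
    endloop
  endfacet
  facet normal 0.0000 0.7071 0.7071
    outer loop
      vertex 0.0 0.0 18.0
      vertex 29.0 0.0 18.0
      vertex 29.0 18.0 0.0
    endloop
  endfacet
  facet normal 0.0000 0.7071 0.7071
    outer loop
      vertex 0.0 0.0 18.0
      vertex 29.0 18.0 0.0
      vertex 0.0 18.0 0.0
    endloop
  endfacet
  facet normal -1.0000 0.0000 0.0000
    outer loop
      vertex 0.0 0.0 18.0
      vertex 0.0 18.0 0.0
      vertex 0.0 0.0 0.0
    endloop
  endfacet
  facet normal 1.0000 0.0000 0.0000
    outer loop
      vertex 29.0 0.0 0.0
      vertex 29.0 18.0 0.0
      vertex 29.0 0.0 18.0
    endloop
  endfacet
endsolid part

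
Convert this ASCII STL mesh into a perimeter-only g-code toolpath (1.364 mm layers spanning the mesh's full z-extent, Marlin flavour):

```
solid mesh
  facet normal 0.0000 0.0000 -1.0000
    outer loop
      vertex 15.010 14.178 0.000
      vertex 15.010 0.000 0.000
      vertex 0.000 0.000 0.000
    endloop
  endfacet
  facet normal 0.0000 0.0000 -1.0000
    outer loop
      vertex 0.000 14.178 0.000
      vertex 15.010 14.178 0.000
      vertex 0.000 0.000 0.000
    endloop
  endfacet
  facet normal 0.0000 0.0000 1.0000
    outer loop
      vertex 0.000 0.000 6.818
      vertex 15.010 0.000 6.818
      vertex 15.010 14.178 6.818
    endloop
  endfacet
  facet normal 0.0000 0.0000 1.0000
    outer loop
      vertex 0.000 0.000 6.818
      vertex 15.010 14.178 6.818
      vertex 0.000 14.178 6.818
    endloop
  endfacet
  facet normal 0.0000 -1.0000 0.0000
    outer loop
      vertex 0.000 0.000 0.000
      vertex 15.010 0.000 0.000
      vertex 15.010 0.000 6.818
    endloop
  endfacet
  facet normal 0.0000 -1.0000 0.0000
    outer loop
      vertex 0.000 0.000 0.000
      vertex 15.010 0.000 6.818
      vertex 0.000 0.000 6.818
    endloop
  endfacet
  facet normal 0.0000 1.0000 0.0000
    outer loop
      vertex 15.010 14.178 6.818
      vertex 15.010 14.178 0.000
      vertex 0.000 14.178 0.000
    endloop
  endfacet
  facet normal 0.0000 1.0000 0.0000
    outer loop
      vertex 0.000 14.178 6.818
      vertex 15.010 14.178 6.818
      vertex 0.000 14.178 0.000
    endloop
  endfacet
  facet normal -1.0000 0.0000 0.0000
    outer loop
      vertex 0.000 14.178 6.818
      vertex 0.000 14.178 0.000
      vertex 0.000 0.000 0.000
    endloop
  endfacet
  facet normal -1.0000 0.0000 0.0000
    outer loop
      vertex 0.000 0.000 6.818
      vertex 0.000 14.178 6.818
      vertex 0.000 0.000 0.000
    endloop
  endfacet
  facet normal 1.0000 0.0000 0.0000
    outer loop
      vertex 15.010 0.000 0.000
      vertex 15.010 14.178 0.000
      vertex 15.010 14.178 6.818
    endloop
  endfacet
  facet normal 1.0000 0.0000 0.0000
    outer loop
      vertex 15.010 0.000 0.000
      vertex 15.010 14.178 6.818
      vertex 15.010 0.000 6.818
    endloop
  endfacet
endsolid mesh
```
; perimeter-only toolpath
G21 ; units = mm
G90 ; absolute positioning
G28 ; home
; layer 1
G0 Z1.364
G0 X0.000 Y0.000
G1 X15.010 Y0.000
G1 X15.010 Y14.178
G1 X0.000 Y14.178
G1 X0.000 Y0.000
; layer 2
G0 Z2.727
G0 X0.000 Y0.000
G1 X15.010 Y0.000
G1 X15.010 Y14.178
G1 X0.000 Y14.178
G1 X0.000 Y0.000
; layer 3
G0 Z4.091
G0 X0.000 Y0.000
G1 X15.010 Y0.000
G1 X15.010 Y14.178
G1 X0.000 Y14.178
G1 X0.000 Y0.000
; layer 4
G0 Z5.454
G0 X0.000 Y0.000
G1 X15.010 Y0.000
G1 X15.010 Y14.178
G1 X0.000 Y14.178
G1 X0.000 Y0.000
; layer 5
G0 Z6.818
G0 X0.000 Y0.000
G1 X15.010 Y0.000
G1 X15.010 Y14.178
G1 X0.000 Y14.178
G1 X0.000 Y0.000
M2 ; end

The solid is a rectangular box, roughly 15 × 14.2 mm footprint and 6.82 mm tall. Slicing at Δz = 1.364 mm — 5 equal slices spanning the solid's height, so layer i sits at z = i·h/5 — gives 5 non-empty perimeters. Each is a 4-segment closed polygon; G0 lifts to the layer z and rapids to the start vertex, then G1 traces the edges.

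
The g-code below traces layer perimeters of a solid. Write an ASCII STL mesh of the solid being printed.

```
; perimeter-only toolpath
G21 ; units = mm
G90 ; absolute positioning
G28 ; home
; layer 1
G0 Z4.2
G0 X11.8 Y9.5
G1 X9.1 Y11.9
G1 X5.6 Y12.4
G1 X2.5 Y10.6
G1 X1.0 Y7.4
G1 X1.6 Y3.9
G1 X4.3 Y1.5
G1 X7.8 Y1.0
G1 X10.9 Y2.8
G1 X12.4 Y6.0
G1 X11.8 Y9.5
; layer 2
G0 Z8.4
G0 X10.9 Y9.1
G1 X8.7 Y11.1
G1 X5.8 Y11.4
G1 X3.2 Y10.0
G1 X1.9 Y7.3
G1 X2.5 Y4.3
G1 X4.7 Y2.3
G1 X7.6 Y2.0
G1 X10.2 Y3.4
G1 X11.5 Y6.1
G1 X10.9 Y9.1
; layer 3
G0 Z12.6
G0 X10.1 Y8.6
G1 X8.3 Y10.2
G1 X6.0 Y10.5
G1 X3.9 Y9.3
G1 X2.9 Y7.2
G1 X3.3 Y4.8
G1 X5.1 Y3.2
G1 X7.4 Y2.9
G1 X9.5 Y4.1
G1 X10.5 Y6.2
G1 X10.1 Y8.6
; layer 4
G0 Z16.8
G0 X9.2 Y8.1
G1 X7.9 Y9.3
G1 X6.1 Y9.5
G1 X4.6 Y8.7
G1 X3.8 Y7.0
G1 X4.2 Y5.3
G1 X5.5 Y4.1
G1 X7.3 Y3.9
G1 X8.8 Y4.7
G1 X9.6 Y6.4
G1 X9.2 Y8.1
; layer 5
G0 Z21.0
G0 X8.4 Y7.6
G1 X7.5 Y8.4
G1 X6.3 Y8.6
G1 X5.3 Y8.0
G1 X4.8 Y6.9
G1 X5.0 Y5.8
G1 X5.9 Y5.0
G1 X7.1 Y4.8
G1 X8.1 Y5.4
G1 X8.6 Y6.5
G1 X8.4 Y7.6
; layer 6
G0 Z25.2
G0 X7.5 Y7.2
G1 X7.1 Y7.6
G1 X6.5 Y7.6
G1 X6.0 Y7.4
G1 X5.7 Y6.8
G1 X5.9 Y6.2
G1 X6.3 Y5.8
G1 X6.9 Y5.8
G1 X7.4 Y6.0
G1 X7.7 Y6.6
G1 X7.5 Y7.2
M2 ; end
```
solid part
  facet normal 0.0000 0.0000 -1.0000
    outer loop
      vertex 5.4 13.3 0.0
      vertex 9.5 12.8 0.0
      vertex 12.6 10.0 0.0
    endloop
  endfacet
  facet normal 0.0000 0.0000 -1.0000
    outer loop
      vertex 1.8 11.3 0.0
      vertex 5.4 13.3 0.0
      vertex 12.6 10.0 0.0
    endloop
  endfacet
  facet normal 0.0000 0.0000 -1.0000
    outer loop
      vertex 0.0 7.5 0.0
      vertex 1.8 11.3 0.0
      vertex 12.6 10.0 0.0
    endloop
  endfacet
  facet normal 0.0000 0.0000 -1.0000
    outer loop
      vertex 0.8 3.4 0.0
      vertex 0.0 7.5 0.0
      vertex 12.6 10.0 0.0
    endloop
  endfacet
  facet normal 0.0000 0.0000 -1.0000
    outer loop
      vertex 3.9 0.6 0.0
      vertex 0.8 3.4 0.0
      vertex 12.6 10.0 0.0
    endloop
  endfacet
  facet normal 0.0000 0.0000 -1.0000
    outer loop
      vertex 8.0 0.1 0.0
      vertex 3.9 0.6 0.0
      vertex 12.6 10.0 0.0
    endloop
  endfacet
  facet normal 0.0000 0.0000 -1.0000
    outer loop
      vertex 11.6 2.1 0.0
      vertex 8.0 0.1 0.0
      vertex 12.6 10.0 0.0
    endloop
  endfacet
  facet normal 0.0000 0.0000 -1.0000
    outer loop
      vertex 13.4 5.9 0.0
      vertex 11.6 2.1 0.0
      vertex 12.6 10.0 0.0
    endloop
  endfacet
  facet normal 0.6549 0.7251 0.2128
    outer loop
      vertex 12.6 10.0 0.0
      vertex 9.5 12.8 0.0
      vertex 6.7 6.7 29.4
    endloop
  endfacet
  facet normal 0.1183 0.9700 0.2125
    outer loop
      vertex 9.5 12.8 0.0
      vertex 5.4 13.3 0.0
      vertex 6.7 6.7 29.4
    endloop
  endfacet
  facet normal -0.4745 0.8541 0.2127
    outer loop
      vertex 5.4 13.3 0.0
      vertex 1.8 11.3 0.0
      vertex 6.7 6.7 29.4
    endloop
  endfacet
  facet normal -0.8831 0.4183 0.2126
    outer loop
      vertex 1.8 11.3 0.0
      vertex 0.0 7.5 0.0
      vertex 6.7 6.7 29.4
    endloop
  endfacet
  facet normal -0.9589 -0.1871 0.2134
    outer loop
      vertex 0.0 7.5 0.0
      vertex 0.8 3.4 0.0
      vertex 6.7 6.7 29.4
    endloop
  endfacet
  facet normal -0.6549 -0.7251 0.2128
    outer loop
      vertex 0.8 3.4 0.0
      vertex 3.9 0.6 0.0
      vertex 6.7 6.7 29.4
    endloop
  endfacet
  facet normal -0.1183 -0.9700 0.2125
    outer loop
      vertex 3.9 0.6 0.0
      vertex 8.0 0.1 0.0
      vertex 6.7 6.7 29.4
    endloop
  endfacet
  facet normal 0.4745 -0.8541 0.2127
    outer loop
      vertex 8.0 0.1 0.0
      vertex 11.6 2.1 0.0
      vertex 6.7 6.7 29.4
    endloop
  endfacet
  facet normal 0.8831 -0.4183 0.2126
    outer loop
      vertex 11.6 2.1 0.0
      vertex 13.4 5.9 0.0
      vertex 6.7 6.7 29.4
    endloop
  endfacet
  facet normal 0.9589 0.1871 0.2134
    outer loop
      vertex 13.4 5.9 0.0
      vertex 12.6 10.0 0.0
      vertex 6.7 6.7 29.4
    endloop
  endfacet
endsolid part

The G0 Z moves step by Δz≈4.2 mm. The G1 loops shrink linearly with z, so the solid tapers from its base footprint up to z≈29.4. Closing with a flat bottom cap and the tapered top and triangulating gives 18 facets — a regular 10-sided pyramid, base circumscribed radius ≈ 6.7 mm, apex at z ≈ 29.4 mm.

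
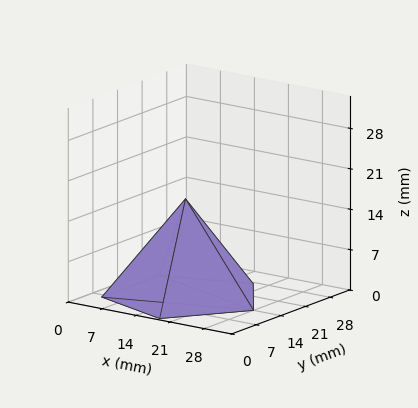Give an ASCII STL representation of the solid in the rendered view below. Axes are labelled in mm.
Reading the render: the shape is a regular 5-sided pyramid, base circumscribed radius ≈ 14 mm, apex at z ≈ 17 mm (dimensions read to the nearest mm from the axis ticks). For the STL, each face is triangulated and given an outward normal.

solid part
  facet normal 0.0000 0.0000 -1.0000
    outer loop
      vertex 2.7 22.2 0.0
      vertex 18.3 27.3 0.0
      vertex 28.0 14.0 0.0
    endloop
  endfacet
  facet normal 0.0000 0.0000 -1.0000
    outer loop
      vertex 2.7 5.8 0.0
      vertex 2.7 22.2 0.0
      vertex 28.0 14.0 0.0
    endloop
  endfacet
  facet normal 0.0000 0.0000 -1.0000
    outer loop
      vertex 18.3 0.7 0.0
      vertex 2.7 5.8 0.0
      vertex 28.0 14.0 0.0
    endloop
  endfacet
  facet normal 0.6727 0.4906 0.5540
    outer loop
      vertex 28.0 14.0 0.0
      vertex 18.3 27.3 0.0
      vertex 14.0 14.0 17.0
    endloop
  endfacet
  facet normal -0.2587 0.7915 0.5538
    outer loop
      vertex 18.3 27.3 0.0
      vertex 2.7 22.2 0.0
      vertex 14.0 14.0 17.0
    endloop
  endfacet
  facet normal -0.8328 0.0000 0.5536
    outer loop
      vertex 2.7 22.2 0.0
      vertex 2.7 5.8 0.0
      vertex 14.0 14.0 17.0
    endloop
  endfacet
  facet normal -0.2587 -0.7915 0.5538
    outer loop
      vertex 2.7 5.8 0.0
      vertex 18.3 0.7 0.0
      vertex 14.0 14.0 17.0
    endloop
  endfacet
  facet normal 0.6727 -0.4906 0.5540
    outer loop
      vertex 18.3 0.7 0.0
      vertex 28.0 14.0 0.0
      vertex 14.0 14.0 17.0
    endloop
  endfacet
endsolid part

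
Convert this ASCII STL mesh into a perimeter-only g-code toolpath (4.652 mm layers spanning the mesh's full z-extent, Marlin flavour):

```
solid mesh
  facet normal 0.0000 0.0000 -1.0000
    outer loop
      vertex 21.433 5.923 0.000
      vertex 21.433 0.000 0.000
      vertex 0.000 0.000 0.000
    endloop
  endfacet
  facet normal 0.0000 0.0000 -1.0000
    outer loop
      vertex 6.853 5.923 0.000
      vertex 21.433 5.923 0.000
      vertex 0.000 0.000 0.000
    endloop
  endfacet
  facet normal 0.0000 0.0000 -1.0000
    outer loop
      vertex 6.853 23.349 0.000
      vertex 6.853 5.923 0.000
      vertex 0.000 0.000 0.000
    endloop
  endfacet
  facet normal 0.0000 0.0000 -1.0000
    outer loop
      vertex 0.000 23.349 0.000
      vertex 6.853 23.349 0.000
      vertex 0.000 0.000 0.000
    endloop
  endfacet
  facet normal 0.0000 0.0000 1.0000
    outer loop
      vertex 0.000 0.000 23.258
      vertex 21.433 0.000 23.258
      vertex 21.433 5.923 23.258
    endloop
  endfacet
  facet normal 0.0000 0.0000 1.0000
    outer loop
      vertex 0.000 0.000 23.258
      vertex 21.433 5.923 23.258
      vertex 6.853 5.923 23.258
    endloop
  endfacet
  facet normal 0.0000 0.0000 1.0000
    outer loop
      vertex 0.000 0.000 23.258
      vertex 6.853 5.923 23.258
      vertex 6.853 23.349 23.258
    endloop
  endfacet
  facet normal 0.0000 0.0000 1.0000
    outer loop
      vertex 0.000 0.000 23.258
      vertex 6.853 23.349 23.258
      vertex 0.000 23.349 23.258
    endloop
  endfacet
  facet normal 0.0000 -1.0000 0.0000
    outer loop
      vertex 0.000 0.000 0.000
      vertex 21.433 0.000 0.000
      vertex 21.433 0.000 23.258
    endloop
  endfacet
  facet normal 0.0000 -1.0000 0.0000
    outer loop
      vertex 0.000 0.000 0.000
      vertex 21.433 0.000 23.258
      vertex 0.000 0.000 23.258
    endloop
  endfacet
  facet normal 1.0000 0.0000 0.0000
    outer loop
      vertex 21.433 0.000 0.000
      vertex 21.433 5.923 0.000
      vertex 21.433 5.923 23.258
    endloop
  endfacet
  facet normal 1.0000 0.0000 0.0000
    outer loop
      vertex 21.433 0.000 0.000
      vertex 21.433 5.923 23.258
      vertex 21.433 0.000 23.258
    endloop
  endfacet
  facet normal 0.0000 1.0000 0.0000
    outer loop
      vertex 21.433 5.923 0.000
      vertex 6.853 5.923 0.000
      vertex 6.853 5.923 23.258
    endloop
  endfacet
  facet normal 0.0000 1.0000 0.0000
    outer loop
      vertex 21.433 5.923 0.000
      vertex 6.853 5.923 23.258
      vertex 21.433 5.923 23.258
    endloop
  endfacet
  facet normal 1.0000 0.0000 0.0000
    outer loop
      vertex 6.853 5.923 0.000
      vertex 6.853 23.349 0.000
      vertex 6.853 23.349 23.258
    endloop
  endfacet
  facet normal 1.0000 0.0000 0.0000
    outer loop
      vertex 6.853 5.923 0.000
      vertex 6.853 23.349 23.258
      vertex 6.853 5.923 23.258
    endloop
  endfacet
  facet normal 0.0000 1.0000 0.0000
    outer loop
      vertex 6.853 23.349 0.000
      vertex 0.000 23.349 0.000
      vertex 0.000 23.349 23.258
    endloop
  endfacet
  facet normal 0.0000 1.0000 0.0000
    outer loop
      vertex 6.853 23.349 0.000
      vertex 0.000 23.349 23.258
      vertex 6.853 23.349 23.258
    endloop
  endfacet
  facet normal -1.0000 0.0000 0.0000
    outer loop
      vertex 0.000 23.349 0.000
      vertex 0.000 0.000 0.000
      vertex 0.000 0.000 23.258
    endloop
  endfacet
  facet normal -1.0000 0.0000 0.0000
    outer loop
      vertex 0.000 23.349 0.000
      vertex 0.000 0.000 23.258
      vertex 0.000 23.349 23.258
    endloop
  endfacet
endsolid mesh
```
; perimeter-only toolpath
G21 ; units = mm
G90 ; absolute positioning
G28 ; home
; layer 1
G0 Z4.652
G0 X0.000 Y0.000
G1 X21.433 Y0.000
G1 X21.433 Y5.923
G1 X6.853 Y5.923
G1 X6.853 Y23.349
G1 X0.000 Y23.349
G1 X0.000 Y0.000
; layer 2
G0 Z9.303
G0 X0.000 Y0.000
G1 X21.433 Y0.000
G1 X21.433 Y5.923
G1 X6.853 Y5.923
G1 X6.853 Y23.349
G1 X0.000 Y23.349
G1 X0.000 Y0.000
; layer 3
G0 Z13.955
G0 X0.000 Y0.000
G1 X21.433 Y0.000
G1 X21.433 Y5.923
G1 X6.853 Y5.923
G1 X6.853 Y23.349
G1 X0.000 Y23.349
G1 X0.000 Y0.000
; layer 4
G0 Z18.606
G0 X0.000 Y0.000
G1 X21.433 Y0.000
G1 X21.433 Y5.923
G1 X6.853 Y5.923
G1 X6.853 Y23.349
G1 X0.000 Y23.349
G1 X0.000 Y0.000
; layer 5
G0 Z23.258
G0 X0.000 Y0.000
G1 X21.433 Y0.000
G1 X21.433 Y5.923
G1 X6.853 Y5.923
G1 X6.853 Y23.349
G1 X0.000 Y23.349
G1 X0.000 Y0.000
M2 ; end

The solid is an L-shaped prism: outer 21.4 × 23.3 mm, arm thicknesses ≈ 5.92 mm (horizontal) and 6.85 mm (vertical), extruded 23.3 mm in z. Slicing at Δz = 4.652 mm — 5 equal slices spanning the solid's height, so layer i sits at z = i·h/5 — gives 5 non-empty perimeters. Each is a 6-segment closed polygon; G0 lifts to the layer z and rapids to the start vertex, then G1 traces the edges.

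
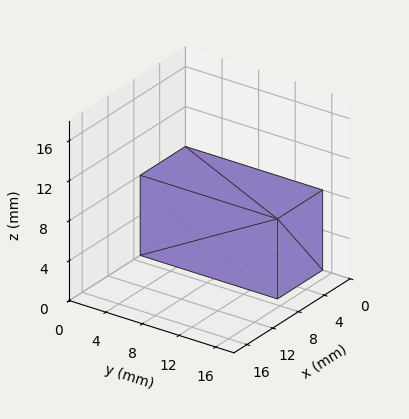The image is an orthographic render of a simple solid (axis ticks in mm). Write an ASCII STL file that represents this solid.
Reading the render: the shape is a rectangular box, roughly 7 × 15 mm footprint and 8 mm tall (dimensions read to the nearest mm from the axis ticks). For the STL, each face is triangulated and given an outward normal.

solid part
  facet normal 0.0000 0.0000 -1.0000
    outer loop
      vertex 7.0 15.0 0.0
      vertex 7.0 0.0 0.0
      vertex 0.0 0.0 0.0
    endloop
  endfacet
  facet normal 0.0000 0.0000 -1.0000
    outer loop
      vertex 0.0 15.0 0.0
      vertex 7.0 15.0 0.0
      vertex 0.0 0.0 0.0
    endloop
  endfacet
  facet normal 0.0000 0.0000 1.0000
    outer loop
      vertex 0.0 0.0 8.0
      vertex 7.0 0.0 8.0
      vertex 7.0 15.0 8.0
    endloop
  endfacet
  facet normal 0.0000 0.0000 1.0000
    outer loop
      vertex 0.0 0.0 8.0
      vertex 7.0 15.0 8.0
      vertex 0.0 15.0 8.0
    endloop
  endfacet
  facet normal 0.0000 -1.0000 0.0000
    outer loop
      vertex 0.0 0.0 0.0
      vertex 7.0 0.0 0.0
      vertex 7.0 0.0 8.0
    endloop
  endfacet
  facet normal 0.0000 -1.0000 0.0000
    outer loop
      vertex 0.0 0.0 0.0
      vertex 7.0 0.0 8.0
      vertex 0.0 0.0 8.0
    endloop
  endfacet
  facet normal 0.0000 1.0000 0.0000
    outer loop
      vertex 7.0 15.0 8.0
      vertex 7.0 15.0 0.0
      vertex 0.0 15.0 0.0
    endloop
  endfacet
  facet normal 0.0000 1.0000 0.0000
    outer loop
      vertex 0.0 15.0 8.0
      vertex 7.0 15.0 8.0
      vertex 0.0 15.0 0.0
    endloop
  endfacet
  facet normal -1.0000 0.0000 0.0000
    outer loop
      vertex 0.0 15.0 8.0
      vertex 0.0 15.0 0.0
      vertex 0.0 0.0 0.0
    endloop
  endfacet
  facet normal -1.0000 0.0000 0.0000
    outer loop
      vertex 0.0 0.0 8.0
      vertex 0.0 15.0 8.0
      vertex 0.0 0.0 0.0
    endloop
  endfacet
  facet normal 1.0000 0.0000 0.0000
    outer loop
      vertex 7.0 0.0 0.0
      vertex 7.0 15.0 0.0
      vertex 7.0 15.0 8.0
    endloop
  endfacet
  facet normal 1.0000 0.0000 0.0000
    outer loop
      vertex 7.0 0.0 0.0
      vertex 7.0 15.0 8.0
      vertex 7.0 0.0 8.0
    endloop
  endfacet
endsolid part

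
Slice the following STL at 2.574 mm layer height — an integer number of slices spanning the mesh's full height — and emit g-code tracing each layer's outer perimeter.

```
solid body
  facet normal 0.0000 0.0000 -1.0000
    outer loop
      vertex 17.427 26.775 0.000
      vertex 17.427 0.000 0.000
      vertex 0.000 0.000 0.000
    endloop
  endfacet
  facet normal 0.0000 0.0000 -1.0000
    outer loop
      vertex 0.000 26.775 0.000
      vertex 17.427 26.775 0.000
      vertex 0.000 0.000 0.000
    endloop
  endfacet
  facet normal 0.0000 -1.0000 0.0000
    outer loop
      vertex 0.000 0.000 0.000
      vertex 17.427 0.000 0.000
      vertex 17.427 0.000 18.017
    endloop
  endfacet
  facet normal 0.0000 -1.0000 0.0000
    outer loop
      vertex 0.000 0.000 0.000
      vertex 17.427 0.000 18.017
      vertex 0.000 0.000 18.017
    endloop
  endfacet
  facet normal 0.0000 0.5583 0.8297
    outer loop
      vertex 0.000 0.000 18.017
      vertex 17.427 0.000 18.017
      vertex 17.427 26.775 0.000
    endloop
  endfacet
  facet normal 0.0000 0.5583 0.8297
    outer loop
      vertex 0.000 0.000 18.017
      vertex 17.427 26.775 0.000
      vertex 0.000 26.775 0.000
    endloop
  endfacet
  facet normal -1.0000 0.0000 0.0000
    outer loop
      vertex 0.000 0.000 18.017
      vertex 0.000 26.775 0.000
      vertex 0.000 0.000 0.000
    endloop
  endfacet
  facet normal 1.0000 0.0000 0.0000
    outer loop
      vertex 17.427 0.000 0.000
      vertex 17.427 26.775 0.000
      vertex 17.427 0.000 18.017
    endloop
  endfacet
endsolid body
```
; perimeter-only toolpath
G21 ; units = mm
G90 ; absolute positioning
G28 ; home
; layer 1
G0 Z2.574
G0 X0.000 Y0.000
G1 X17.427 Y0.000
G1 X17.427 Y22.950
G1 X0.000 Y22.950
G1 X0.000 Y0.000
; layer 2
G0 Z5.148
G0 X0.000 Y0.000
G1 X17.427 Y0.000
G1 X17.427 Y19.125
G1 X0.000 Y19.125
G1 X0.000 Y0.000
; layer 3
G0 Z7.722
G0 X0.000 Y0.000
G1 X17.427 Y0.000
G1 X17.427 Y15.300
G1 X0.000 Y15.300
G1 X0.000 Y0.000
; layer 4
G0 Z10.295
G0 X0.000 Y0.000
G1 X17.427 Y0.000
G1 X17.427 Y11.475
G1 X0.000 Y11.475
G1 X0.000 Y0.000
; layer 5
G0 Z12.869
G0 X0.000 Y0.000
G1 X17.427 Y0.000
G1 X17.427 Y7.650
G1 X0.000 Y7.650
G1 X0.000 Y0.000
; layer 6
G0 Z15.443
G0 X0.000 Y0.000
G1 X17.427 Y0.000
G1 X17.427 Y3.825
G1 X0.000 Y3.825
G1 X0.000 Y0.000
M2 ; end

The solid is a wedge (ramp): 17.4 × 26.8 mm base, rising to 18 mm along the y=0 edge and sloping linearly to z=0 at y=26.8. Slicing at Δz = 2.574 mm — 7 equal slices spanning the solid's height, so layer i sits at z = i·h/7 — gives 6 non-empty perimeters. Each is a 4-segment closed polygon; G0 lifts to the layer z and rapids to the start vertex, then G1 traces the edges. The cross-section shrinks linearly with z (the slice at the apex is degenerate and omitted).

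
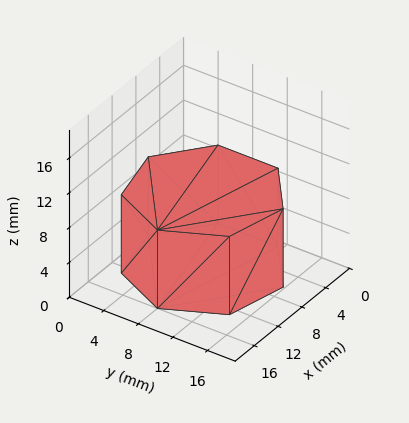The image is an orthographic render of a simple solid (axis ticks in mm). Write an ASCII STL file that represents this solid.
Reading the render: the shape is a regular 7-sided prism (a cylinder approximated with 7 flat sides), circumscribed radius ≈ 8 mm, height ≈ 9 mm (dimensions read to the nearest mm from the axis ticks). For the STL, each face is triangulated and given an outward normal.

solid part
  facet normal 0.0000 0.0000 -1.0000
    outer loop
      vertex 6.220 15.799 0.000
      vertex 12.988 14.255 0.000
      vertex 16.000 8.000 0.000
    endloop
  endfacet
  facet normal 0.0000 0.0000 -1.0000
    outer loop
      vertex 0.792 11.471 0.000
      vertex 6.220 15.799 0.000
      vertex 16.000 8.000 0.000
    endloop
  endfacet
  facet normal 0.0000 0.0000 -1.0000
    outer loop
      vertex 0.792 4.529 0.000
      vertex 0.792 11.471 0.000
      vertex 16.000 8.000 0.000
    endloop
  endfacet
  facet normal 0.0000 0.0000 -1.0000
    outer loop
      vertex 6.220 0.201 0.000
      vertex 0.792 4.529 0.000
      vertex 16.000 8.000 0.000
    endloop
  endfacet
  facet normal 0.0000 0.0000 -1.0000
    outer loop
      vertex 12.988 1.745 0.000
      vertex 6.220 0.201 0.000
      vertex 16.000 8.000 0.000
    endloop
  endfacet
  facet normal 0.0000 0.0000 1.0000
    outer loop
      vertex 16.000 8.000 9.000
      vertex 12.988 14.255 9.000
      vertex 6.220 15.799 9.000
    endloop
  endfacet
  facet normal 0.0000 0.0000 1.0000
    outer loop
      vertex 16.000 8.000 9.000
      vertex 6.220 15.799 9.000
      vertex 0.792 11.471 9.000
    endloop
  endfacet
  facet normal 0.0000 0.0000 1.0000
    outer loop
      vertex 16.000 8.000 9.000
      vertex 0.792 11.471 9.000
      vertex 0.792 4.529 9.000
    endloop
  endfacet
  facet normal 0.0000 0.0000 1.0000
    outer loop
      vertex 16.000 8.000 9.000
      vertex 0.792 4.529 9.000
      vertex 6.220 0.201 9.000
    endloop
  endfacet
  facet normal 0.0000 0.0000 1.0000
    outer loop
      vertex 16.000 8.000 9.000
      vertex 6.220 0.201 9.000
      vertex 12.988 1.745 9.000
    endloop
  endfacet
  facet normal 0.9010 0.4339 0.0000
    outer loop
      vertex 16.000 8.000 0.000
      vertex 12.988 14.255 0.000
      vertex 12.988 14.255 9.000
    endloop
  endfacet
  facet normal 0.9010 0.4339 0.0000
    outer loop
      vertex 16.000 8.000 0.000
      vertex 12.988 14.255 9.000
      vertex 16.000 8.000 9.000
    endloop
  endfacet
  facet normal 0.2224 0.9750 0.0000
    outer loop
      vertex 12.988 14.255 0.000
      vertex 6.220 15.799 0.000
      vertex 6.220 15.799 9.000
    endloop
  endfacet
  facet normal 0.2224 0.9750 0.0000
    outer loop
      vertex 12.988 14.255 0.000
      vertex 6.220 15.799 9.000
      vertex 12.988 14.255 9.000
    endloop
  endfacet
  facet normal -0.6234 0.7819 0.0000
    outer loop
      vertex 6.220 15.799 0.000
      vertex 0.792 11.471 0.000
      vertex 0.792 11.471 9.000
    endloop
  endfacet
  facet normal -0.6234 0.7819 0.0000
    outer loop
      vertex 6.220 15.799 0.000
      vertex 0.792 11.471 9.000
      vertex 6.220 15.799 9.000
    endloop
  endfacet
  facet normal -1.0000 0.0000 0.0000
    outer loop
      vertex 0.792 11.471 0.000
      vertex 0.792 4.529 0.000
      vertex 0.792 4.529 9.000
    endloop
  endfacet
  facet normal -1.0000 0.0000 0.0000
    outer loop
      vertex 0.792 11.471 0.000
      vertex 0.792 4.529 9.000
      vertex 0.792 11.471 9.000
    endloop
  endfacet
  facet normal -0.6234 -0.7819 0.0000
    outer loop
      vertex 0.792 4.529 0.000
      vertex 6.220 0.201 0.000
      vertex 6.220 0.201 9.000
    endloop
  endfacet
  facet normal -0.6234 -0.7819 0.0000
    outer loop
      vertex 0.792 4.529 0.000
      vertex 6.220 0.201 9.000
      vertex 0.792 4.529 9.000
    endloop
  endfacet
  facet normal 0.2224 -0.9750 0.0000
    outer loop
      vertex 6.220 0.201 0.000
      vertex 12.988 1.745 0.000
      vertex 12.988 1.745 9.000
    endloop
  endfacet
  facet normal 0.2224 -0.9750 0.0000
    outer loop
      vertex 6.220 0.201 0.000
      vertex 12.988 1.745 9.000
      vertex 6.220 0.201 9.000
    endloop
  endfacet
  facet normal 0.9010 -0.4339 0.0000
    outer loop
      vertex 12.988 1.745 0.000
      vertex 16.000 8.000 0.000
      vertex 16.000 8.000 9.000
    endloop
  endfacet
  facet normal 0.9010 -0.4339 0.0000
    outer loop
      vertex 12.988 1.745 0.000
      vertex 16.000 8.000 9.000
      vertex 12.988 1.745 9.000
    endloop
  endfacet
endsolid part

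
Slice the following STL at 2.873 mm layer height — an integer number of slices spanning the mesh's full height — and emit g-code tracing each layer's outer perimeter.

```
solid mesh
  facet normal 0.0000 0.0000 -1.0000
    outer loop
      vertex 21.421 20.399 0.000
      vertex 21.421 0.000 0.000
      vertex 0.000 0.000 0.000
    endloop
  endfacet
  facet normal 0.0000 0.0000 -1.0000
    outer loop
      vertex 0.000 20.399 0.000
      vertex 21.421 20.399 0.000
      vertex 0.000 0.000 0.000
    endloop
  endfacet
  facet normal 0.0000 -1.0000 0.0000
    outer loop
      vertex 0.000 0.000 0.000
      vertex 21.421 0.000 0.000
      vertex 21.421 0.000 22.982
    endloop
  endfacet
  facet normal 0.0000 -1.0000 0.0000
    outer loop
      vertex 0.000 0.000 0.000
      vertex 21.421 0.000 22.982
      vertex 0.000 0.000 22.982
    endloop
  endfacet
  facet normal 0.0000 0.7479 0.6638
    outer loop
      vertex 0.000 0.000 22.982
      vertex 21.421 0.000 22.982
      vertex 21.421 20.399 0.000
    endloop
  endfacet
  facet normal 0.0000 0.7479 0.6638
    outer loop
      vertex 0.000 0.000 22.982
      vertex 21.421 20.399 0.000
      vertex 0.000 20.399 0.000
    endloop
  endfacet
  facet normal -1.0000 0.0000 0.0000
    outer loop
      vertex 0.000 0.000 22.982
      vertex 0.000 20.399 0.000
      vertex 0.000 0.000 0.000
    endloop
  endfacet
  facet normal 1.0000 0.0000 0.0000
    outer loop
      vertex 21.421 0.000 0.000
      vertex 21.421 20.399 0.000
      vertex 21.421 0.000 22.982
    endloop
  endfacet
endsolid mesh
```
; perimeter-only toolpath
G21 ; units = mm
G90 ; absolute positioning
G28 ; home
; layer 1
G0 Z2.873
G0 X0.000 Y0.000
G1 X21.421 Y0.000
G1 X21.421 Y17.849
G1 X0.000 Y17.849
G1 X0.000 Y0.000
; layer 2
G0 Z5.745
G0 X0.000 Y0.000
G1 X21.421 Y0.000
G1 X21.421 Y15.299
G1 X0.000 Y15.299
G1 X0.000 Y0.000
; layer 3
G0 Z8.618
G0 X0.000 Y0.000
G1 X21.421 Y0.000
G1 X21.421 Y12.749
G1 X0.000 Y12.749
G1 X0.000 Y0.000
; layer 4
G0 Z11.491
G0 X0.000 Y0.000
G1 X21.421 Y0.000
G1 X21.421 Y10.200
G1 X0.000 Y10.200
G1 X0.000 Y0.000
; layer 5
G0 Z14.364
G0 X0.000 Y0.000
G1 X21.421 Y0.000
G1 X21.421 Y7.650
G1 X0.000 Y7.650
G1 X0.000 Y0.000
; layer 6
G0 Z17.236
G0 X0.000 Y0.000
G1 X21.421 Y0.000
G1 X21.421 Y5.100
G1 X0.000 Y5.100
G1 X0.000 Y0.000
; layer 7
G0 Z20.109
G0 X0.000 Y0.000
G1 X21.421 Y0.000
G1 X21.421 Y2.550
G1 X0.000 Y2.550
G1 X0.000 Y0.000
M2 ; end

The solid is a wedge (ramp): 21.4 × 20.4 mm base, rising to 23 mm along the y=0 edge and sloping linearly to z=0 at y=20.4. Slicing at Δz = 2.873 mm — 8 equal slices spanning the solid's height, so layer i sits at z = i·h/8 — gives 7 non-empty perimeters. Each is a 4-segment closed polygon; G0 lifts to the layer z and rapids to the start vertex, then G1 traces the edges. The cross-section shrinks linearly with z (the slice at the apex is degenerate and omitted).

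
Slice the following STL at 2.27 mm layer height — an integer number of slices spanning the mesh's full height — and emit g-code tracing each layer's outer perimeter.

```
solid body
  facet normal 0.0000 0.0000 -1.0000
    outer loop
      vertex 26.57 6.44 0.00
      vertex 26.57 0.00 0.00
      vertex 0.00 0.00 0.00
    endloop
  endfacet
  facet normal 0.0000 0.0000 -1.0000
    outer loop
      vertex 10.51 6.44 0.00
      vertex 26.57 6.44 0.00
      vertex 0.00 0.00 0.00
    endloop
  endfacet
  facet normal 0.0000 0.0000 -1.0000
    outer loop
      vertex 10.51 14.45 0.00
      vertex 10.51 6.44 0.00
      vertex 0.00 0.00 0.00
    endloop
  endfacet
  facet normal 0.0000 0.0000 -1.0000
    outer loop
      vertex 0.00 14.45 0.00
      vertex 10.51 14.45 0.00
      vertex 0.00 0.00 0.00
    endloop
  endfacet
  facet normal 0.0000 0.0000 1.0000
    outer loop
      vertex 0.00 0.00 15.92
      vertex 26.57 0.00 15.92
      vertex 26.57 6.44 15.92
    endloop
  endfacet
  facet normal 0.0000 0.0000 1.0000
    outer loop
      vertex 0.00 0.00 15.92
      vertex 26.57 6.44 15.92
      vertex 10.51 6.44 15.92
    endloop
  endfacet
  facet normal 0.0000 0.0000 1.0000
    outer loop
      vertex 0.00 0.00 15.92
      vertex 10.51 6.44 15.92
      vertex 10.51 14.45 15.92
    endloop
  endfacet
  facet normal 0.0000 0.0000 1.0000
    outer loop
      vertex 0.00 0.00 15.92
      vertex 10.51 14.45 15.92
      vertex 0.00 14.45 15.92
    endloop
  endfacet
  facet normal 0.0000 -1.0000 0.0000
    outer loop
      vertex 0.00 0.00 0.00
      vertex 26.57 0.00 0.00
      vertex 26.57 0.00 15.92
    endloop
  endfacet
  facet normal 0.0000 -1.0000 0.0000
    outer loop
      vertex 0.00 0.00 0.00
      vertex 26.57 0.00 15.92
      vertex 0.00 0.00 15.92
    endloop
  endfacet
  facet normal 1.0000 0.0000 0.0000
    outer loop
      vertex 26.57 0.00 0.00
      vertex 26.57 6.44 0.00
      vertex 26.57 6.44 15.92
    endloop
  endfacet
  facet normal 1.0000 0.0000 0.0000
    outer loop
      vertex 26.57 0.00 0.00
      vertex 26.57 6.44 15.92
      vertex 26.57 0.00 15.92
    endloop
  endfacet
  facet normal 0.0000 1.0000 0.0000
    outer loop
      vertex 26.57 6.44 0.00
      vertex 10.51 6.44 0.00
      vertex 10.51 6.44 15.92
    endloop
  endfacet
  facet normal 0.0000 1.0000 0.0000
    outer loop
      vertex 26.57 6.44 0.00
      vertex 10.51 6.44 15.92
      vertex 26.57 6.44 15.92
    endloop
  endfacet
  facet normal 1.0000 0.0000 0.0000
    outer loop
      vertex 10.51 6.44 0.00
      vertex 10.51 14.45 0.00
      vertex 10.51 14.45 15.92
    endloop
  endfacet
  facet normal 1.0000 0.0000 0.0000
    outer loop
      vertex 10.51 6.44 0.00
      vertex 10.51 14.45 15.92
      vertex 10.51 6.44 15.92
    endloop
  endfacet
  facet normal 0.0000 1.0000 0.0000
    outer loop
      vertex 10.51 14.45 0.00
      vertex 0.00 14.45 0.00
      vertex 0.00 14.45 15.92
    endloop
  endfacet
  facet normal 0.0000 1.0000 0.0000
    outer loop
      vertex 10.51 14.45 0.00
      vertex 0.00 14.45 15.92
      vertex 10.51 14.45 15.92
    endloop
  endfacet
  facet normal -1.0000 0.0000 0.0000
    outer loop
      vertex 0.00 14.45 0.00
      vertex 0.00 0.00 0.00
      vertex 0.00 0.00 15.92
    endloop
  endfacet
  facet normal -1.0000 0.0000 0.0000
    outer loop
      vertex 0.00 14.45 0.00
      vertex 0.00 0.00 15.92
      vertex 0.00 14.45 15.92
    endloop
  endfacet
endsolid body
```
; perimeter-only toolpath
G21 ; units = mm
G90 ; absolute positioning
G28 ; home
; layer 1
G0 Z2.27
G0 X0.00 Y0.00
G1 X26.57 Y0.00
G1 X26.57 Y6.44
G1 X10.51 Y6.44
G1 X10.51 Y14.45
G1 X0.00 Y14.45
G1 X0.00 Y0.00
; layer 2
G0 Z4.55
G0 X0.00 Y0.00
G1 X26.57 Y0.00
G1 X26.57 Y6.44
G1 X10.51 Y6.44
G1 X10.51 Y14.45
G1 X0.00 Y14.45
G1 X0.00 Y0.00
; layer 3
G0 Z6.82
G0 X0.00 Y0.00
G1 X26.57 Y0.00
G1 X26.57 Y6.44
G1 X10.51 Y6.44
G1 X10.51 Y14.45
G1 X0.00 Y14.45
G1 X0.00 Y0.00
; layer 4
G0 Z9.10
G0 X0.00 Y0.00
G1 X26.57 Y0.00
G1 X26.57 Y6.44
G1 X10.51 Y6.44
G1 X10.51 Y14.45
G1 X0.00 Y14.45
G1 X0.00 Y0.00
; layer 5
G0 Z11.37
G0 X0.00 Y0.00
G1 X26.57 Y0.00
G1 X26.57 Y6.44
G1 X10.51 Y6.44
G1 X10.51 Y14.45
G1 X0.00 Y14.45
G1 X0.00 Y0.00
; layer 6
G0 Z13.65
G0 X0.00 Y0.00
G1 X26.57 Y0.00
G1 X26.57 Y6.44
G1 X10.51 Y6.44
G1 X10.51 Y14.45
G1 X0.00 Y14.45
G1 X0.00 Y0.00
; layer 7
G0 Z15.92
G0 X0.00 Y0.00
G1 X26.57 Y0.00
G1 X26.57 Y6.44
G1 X10.51 Y6.44
G1 X10.51 Y14.45
G1 X0.00 Y14.45
G1 X0.00 Y0.00
M2 ; end

The solid is an L-shaped prism: outer 26.6 × 14.4 mm, arm thicknesses ≈ 6.44 mm (horizontal) and 10.5 mm (vertical), extruded 15.9 mm in z. Slicing at Δz = 2.27 mm — 7 equal slices spanning the solid's height, so layer i sits at z = i·h/7 — gives 7 non-empty perimeters. Each is a 6-segment closed polygon; G0 lifts to the layer z and rapids to the start vertex, then G1 traces the edges.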